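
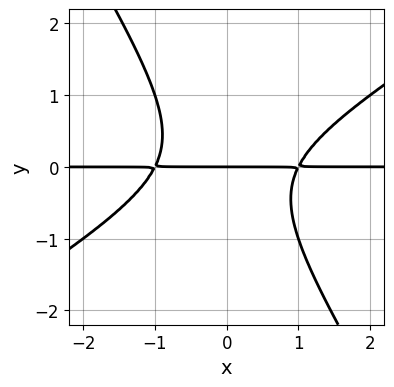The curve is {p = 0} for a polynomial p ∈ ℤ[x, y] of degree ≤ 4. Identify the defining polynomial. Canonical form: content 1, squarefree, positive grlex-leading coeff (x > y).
x^2*y - x*y^2 - y^3 - y

First, deg p = 3. A generic line meets the curve in up to 3 points.
Then, observable constraints: the visible x-axis segment lies entirely on the curve; one y-axis crossing is at y = 0.
Finally, putting this together gives p.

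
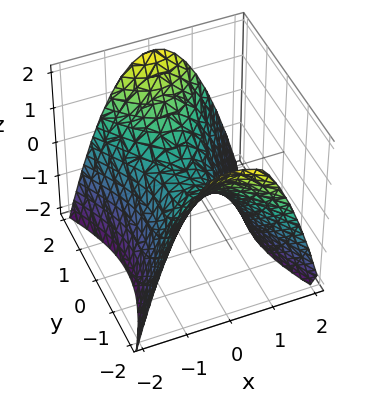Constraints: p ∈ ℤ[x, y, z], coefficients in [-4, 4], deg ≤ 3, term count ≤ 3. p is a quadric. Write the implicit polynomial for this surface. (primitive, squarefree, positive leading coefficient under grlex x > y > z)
Degree: a hyperbolic paraboloid; a quadric, so deg p = 2.
Symmetries: it's symmetric under x → −x, forcing even powers of x; it's symmetric under y → −y, forcing even powers of y.
Against the integer gridlines: it meets the y-axis at y = 0 (among the integer gridlines); one x-axis crossing is at x = 0; one z-axis crossing is at z = 0.
Assembling these constraints gives the stated polynomial.

2*x^2 - y^2 + 2*z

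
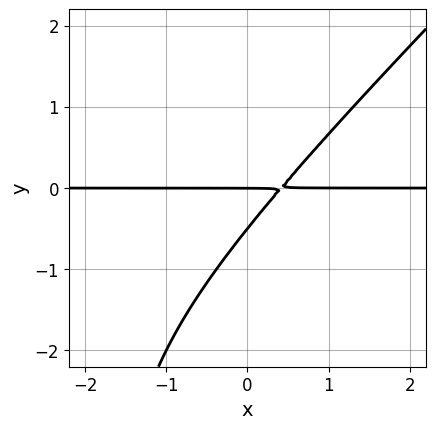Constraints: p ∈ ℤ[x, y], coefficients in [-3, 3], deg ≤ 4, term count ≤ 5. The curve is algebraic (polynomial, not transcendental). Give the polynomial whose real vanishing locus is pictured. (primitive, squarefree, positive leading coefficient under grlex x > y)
x^2*y - x*y^2 + 2*x*y - 2*y^2 - y

First, the degree is 3 — no degree-2 curve has this shape.
Then, observable constraints: one y-axis crossing is at y = 0; the visible x-axis segment lies entirely on the curve.
Finally, matching integer coefficients to the picture gives p.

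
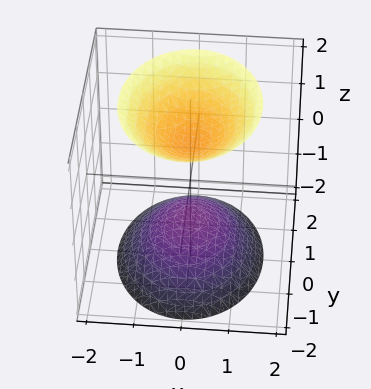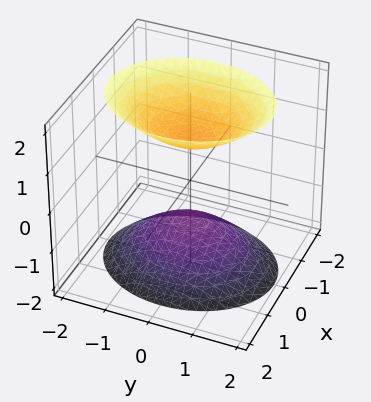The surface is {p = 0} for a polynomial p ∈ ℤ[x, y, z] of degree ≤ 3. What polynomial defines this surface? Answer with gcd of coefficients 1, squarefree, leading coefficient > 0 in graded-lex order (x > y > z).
3*x^2 + 2*y^2 - 2*z^2 + 2

First, the picture has 2 separate pieces. Treating them together as one polynomial.
Next, deg p = 2. Two sheets facing apart; a quadric.
Then, symmetries: it's symmetric under z → −z, forcing even powers of z; mirror symmetry y ↦ −y ⇒ only even powers of y; the x ↦ −x reflection is a symmetry, so x appears only in even powers.
Next, observable constraints: the z-axis gridline crossings are at z ∈ {-1, 1}; it misses every integer gridline on the y-axis; the surface avoids every integer x-axis point in the box.
Finally, together with the visible shape, these determine p as stated.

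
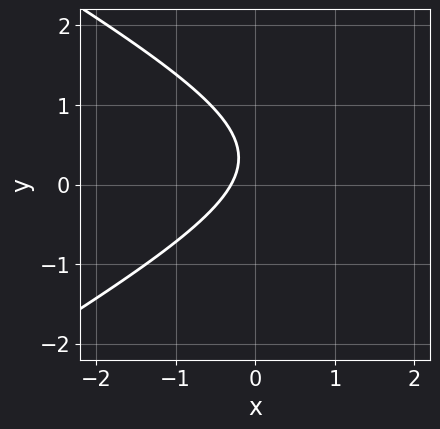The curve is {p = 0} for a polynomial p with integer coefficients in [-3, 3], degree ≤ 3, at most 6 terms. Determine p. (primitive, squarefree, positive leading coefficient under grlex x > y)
(a) Degree: the shape is more complex than any degree-1 curve, so deg p = 2.
(b) Observable constraints: it misses every integer gridline on the y-axis.
(c) Assembling these constraints gives the stated polynomial.

x^2 - 3*y^2 - 3*x + 2*y - 1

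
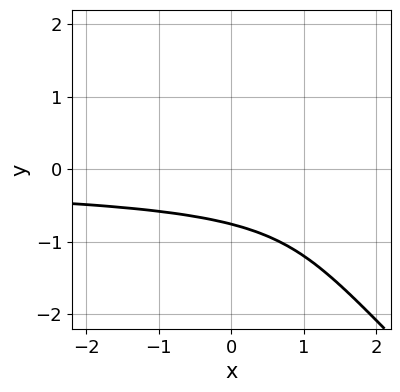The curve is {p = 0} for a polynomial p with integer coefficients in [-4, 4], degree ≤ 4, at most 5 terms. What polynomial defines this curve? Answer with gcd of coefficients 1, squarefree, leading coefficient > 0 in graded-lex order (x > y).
3*x*y^2 + 3*y^3 + y^2 + 3*y + 3

(a) The degree is 3 — the shape is more complex than any degree-2 curve.
(b) Against the integer gridlines: no x-intercept at any integer in the box.
(c) Fitting integer coefficients to these (and the overall shape) gives p.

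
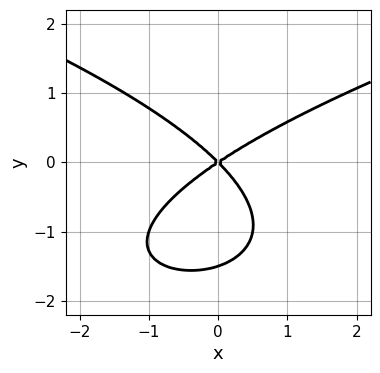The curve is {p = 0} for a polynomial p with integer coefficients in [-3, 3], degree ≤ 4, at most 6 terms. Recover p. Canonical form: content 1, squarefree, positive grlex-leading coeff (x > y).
2*y^3 - 2*x^2 + x*y + 3*y^2

Degree: the shape is more complex than any degree-2 curve, so deg p = 3.
Reading off the gridlines: one x-axis crossing is at x = 0; it meets the y-axis at y = 0 (among the integer gridlines).
Matching integer coefficients to the picture gives p.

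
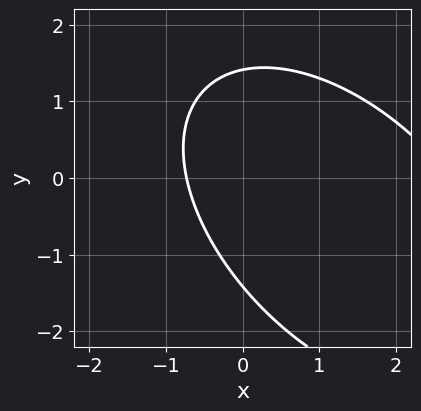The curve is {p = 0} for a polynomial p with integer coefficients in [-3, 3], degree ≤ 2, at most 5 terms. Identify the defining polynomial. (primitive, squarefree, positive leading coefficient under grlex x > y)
x^2 + x*y + y^2 - 2*x - 2

(a) deg p = 2.
(b) Solving for integer coefficients yields p as stated.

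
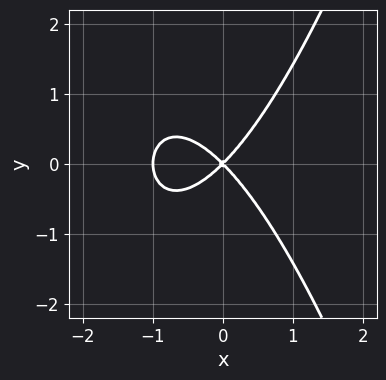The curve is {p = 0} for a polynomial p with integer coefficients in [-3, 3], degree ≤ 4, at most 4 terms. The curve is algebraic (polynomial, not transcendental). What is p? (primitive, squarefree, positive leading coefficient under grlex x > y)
x^3 + x^2 - y^2

First, degree: the shape is more complex than any degree-2 curve, so deg p = 3.
Then, symmetries: mirror symmetry y ↦ −y ⇒ only even powers of y.
Next, reading off the gridlines: among the integer gridlines, it crosses the x-axis at x ∈ {-1, 0}; one y-axis crossing is at y = 0.
Finally, these observations pin down the coefficients.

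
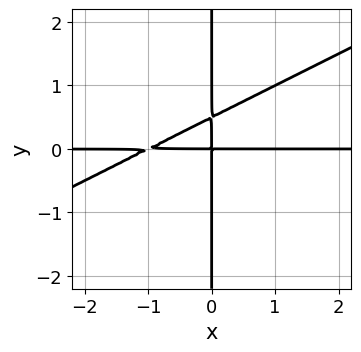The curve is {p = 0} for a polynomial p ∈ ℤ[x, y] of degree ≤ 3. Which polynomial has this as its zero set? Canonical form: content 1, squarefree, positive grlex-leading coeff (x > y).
deg p = 3.
From the visible intercepts: the visible x-axis segment lies entirely on the curve; the visible y-axis segment lies entirely on the curve.
Assembling these constraints gives the stated polynomial.

x^2*y - 2*x*y^2 + x*y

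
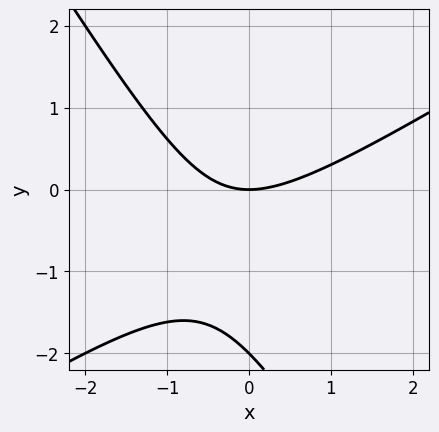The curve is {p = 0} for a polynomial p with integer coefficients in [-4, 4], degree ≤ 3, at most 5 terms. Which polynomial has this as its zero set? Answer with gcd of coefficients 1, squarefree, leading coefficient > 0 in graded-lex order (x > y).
x^2 - x*y - y^2 - 2*y

1. The degree is 2 — the shape is more complex than any degree-1 curve.
2. Reading off the gridlines: among the integer gridlines, it crosses the y-axis at y ∈ {-2, 0}; one x-axis crossing is at x = 0.
3. Assembling these constraints gives the stated polynomial.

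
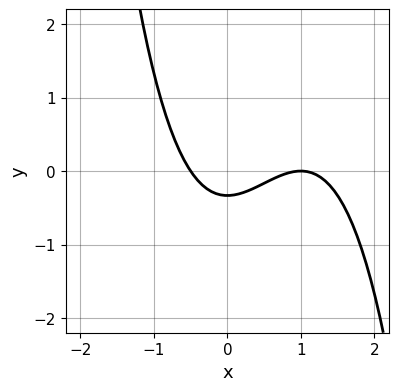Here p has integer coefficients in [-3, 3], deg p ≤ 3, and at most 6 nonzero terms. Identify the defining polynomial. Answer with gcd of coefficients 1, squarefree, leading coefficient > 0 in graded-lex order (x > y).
2*x^3 - 3*x^2 + 3*y + 1

First, degree: no degree-2 curve has this shape, so deg p = 3.
Then, checking where it meets the axes: it meets the x-axis at x = 1 (among the integer gridlines).
Finally, together with the visible shape, these determine p as stated.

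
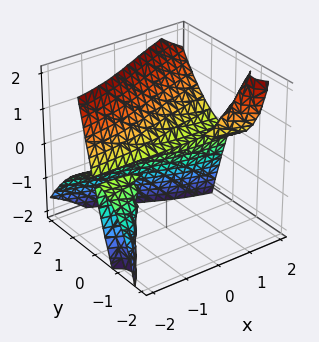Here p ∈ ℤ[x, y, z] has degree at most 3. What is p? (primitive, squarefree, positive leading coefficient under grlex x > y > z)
1. The picture has 3 separate pieces. Treating them together as one polynomial.
2. Degree: a generic line meets the surface in up to 3 points, so deg p = 3.
3. From the visible intercepts: it crosses the y-axis at the gridline y = 0; one z-axis crossing is at z = 0.
4. The integer polynomial consistent with all of this is the stated p. Check: (2, 0, 0) on the x-axis lies on the surface, and p(2, 0, 0) = 0. ✓

3*x*y*z - 3*y^3 + 2*z^2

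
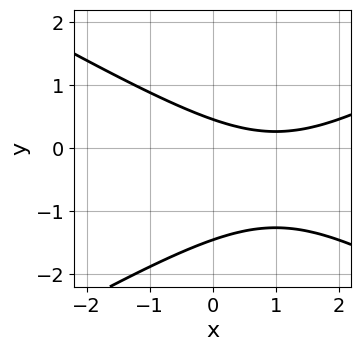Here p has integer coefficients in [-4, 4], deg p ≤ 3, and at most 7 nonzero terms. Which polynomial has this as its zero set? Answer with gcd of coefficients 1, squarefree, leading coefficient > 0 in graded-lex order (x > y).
x^2 - 3*y^2 - 2*x - 3*y + 2

First, deg p = 2.
Next, reading off the gridlines: it misses every integer gridline on the x-axis.
Finally, the integer polynomial consistent with all of this is the stated p.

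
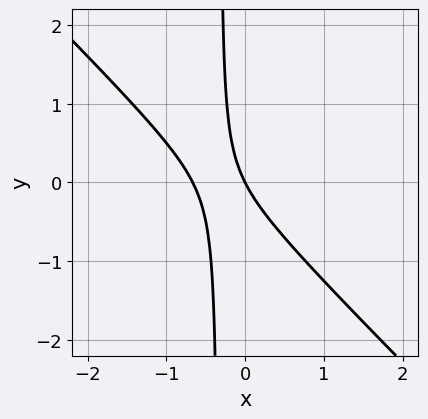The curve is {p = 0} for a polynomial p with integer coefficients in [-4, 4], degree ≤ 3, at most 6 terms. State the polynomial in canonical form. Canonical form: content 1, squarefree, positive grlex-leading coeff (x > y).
3*x^2 + 3*x*y + 2*x + y

deg p = 2. The shape is more complex than any degree-1 curve.
Reading off the gridlines: one y-axis crossing is at y = 0; it meets the x-axis at x = 0 (among the integer gridlines).
The integer polynomial consistent with all of this is the stated p.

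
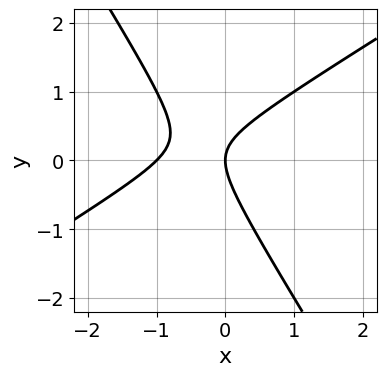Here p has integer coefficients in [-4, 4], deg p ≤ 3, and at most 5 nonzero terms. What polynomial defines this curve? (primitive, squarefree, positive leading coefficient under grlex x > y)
1. Degree: a generic line meets the curve in up to 2 points, so deg p = 2.
2. Against the integer gridlines: among the integer gridlines, it crosses the x-axis at x ∈ {-1, 0}; one y-axis crossing is at y = 0.
3. These observations pin down the coefficients.

x^2 - x*y - y^2 + x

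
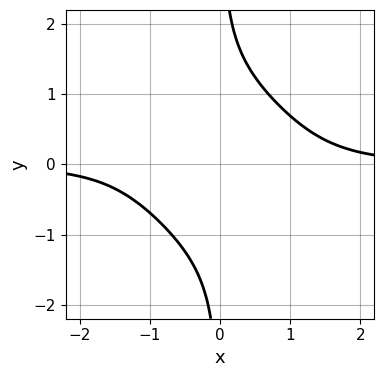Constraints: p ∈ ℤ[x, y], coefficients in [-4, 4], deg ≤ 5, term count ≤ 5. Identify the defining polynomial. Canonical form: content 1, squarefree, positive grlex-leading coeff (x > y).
2*x^3*y + 2*x^2*y^2 + 2*x*y^3 - 3

First, degree: the shape is more complex than any degree-3 curve, so deg p = 4.
Next, against the integer gridlines: it misses every integer gridline on the y-axis; no x-intercept at any integer in the box.
Finally, these observations pin down the coefficients.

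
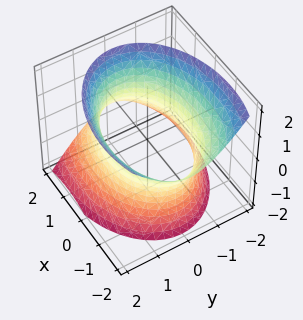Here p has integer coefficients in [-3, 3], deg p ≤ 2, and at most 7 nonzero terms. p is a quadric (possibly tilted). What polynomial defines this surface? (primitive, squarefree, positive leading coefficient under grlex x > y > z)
x^2 + x*z + 2*y^2 - z^2 - 3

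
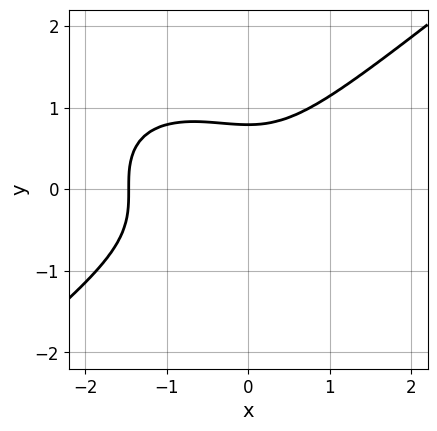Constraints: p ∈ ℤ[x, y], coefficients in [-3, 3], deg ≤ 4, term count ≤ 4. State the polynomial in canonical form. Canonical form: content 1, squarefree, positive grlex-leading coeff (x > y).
x^3 - 2*y^3 + x^2 + 1

Degree: the shape is more complex than any degree-2 curve, so deg p = 3.
Putting this together gives p.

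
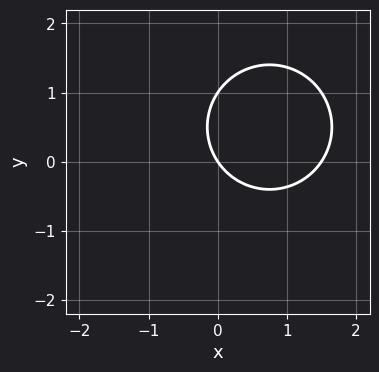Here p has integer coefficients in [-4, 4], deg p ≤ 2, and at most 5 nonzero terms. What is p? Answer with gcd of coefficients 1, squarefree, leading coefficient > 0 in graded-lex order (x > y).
2*x^2 + 2*y^2 - 3*x - 2*y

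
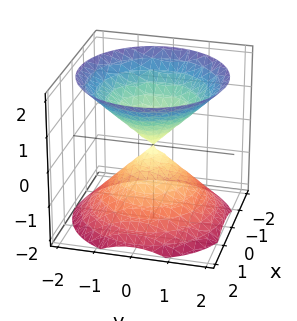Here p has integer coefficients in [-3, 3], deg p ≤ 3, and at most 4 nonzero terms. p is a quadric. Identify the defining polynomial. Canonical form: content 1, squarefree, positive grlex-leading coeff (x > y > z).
x^2 + y^2 - z^2

1. There are 2 components. They look like related sheets of one shape, so recover p as a whole.
2. deg p = 2. A double cone through the origin; a quadric.
3. Symmetries: mirror symmetry z ↦ −z ⇒ only even powers of z; every cross-section ⟂ z is a circle, so x, y appear only via x² + y².
4. Reading off the gridlines: it crosses the z-axis at the gridline z = 0; it crosses the x-axis at the gridline x = 0.
5. Together with the visible shape, these determine p as stated.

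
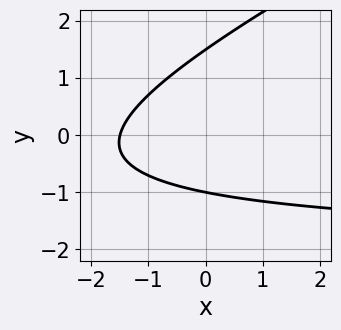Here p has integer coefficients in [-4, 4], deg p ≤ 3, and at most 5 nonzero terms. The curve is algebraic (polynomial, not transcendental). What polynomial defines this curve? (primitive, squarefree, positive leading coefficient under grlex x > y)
x*y - 2*y^2 + 2*x + y + 3

(a) The degree is 2 — the shape is more complex than any degree-1 curve.
(b) Reading off the gridlines: it crosses the y-axis at the gridline y = -1.
(c) Together with the visible shape, these determine p as stated.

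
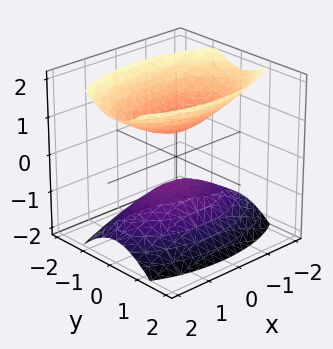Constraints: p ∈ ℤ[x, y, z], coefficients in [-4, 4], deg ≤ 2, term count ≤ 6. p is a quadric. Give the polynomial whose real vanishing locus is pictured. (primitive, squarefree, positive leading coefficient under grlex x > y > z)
The picture has 2 separate pieces. They look like related sheets of one shape, so recover p as a whole.
The degree is 2 — two separate bowl-shaped sheets opening away from each other; a quadric.
Symmetries: it's symmetric under y → −y, forcing even powers of y; it's symmetric under x → −x, forcing even powers of x; it's symmetric under z → −z, forcing even powers of z.
From the visible intercepts: no x-intercept at any integer in the box; it misses every integer gridline on the y-axis.
Fitting integer coefficients to these (and the overall shape) gives p.

x^2 + 3*y^2 - 2*z^2 + 1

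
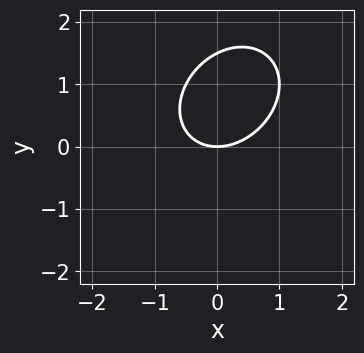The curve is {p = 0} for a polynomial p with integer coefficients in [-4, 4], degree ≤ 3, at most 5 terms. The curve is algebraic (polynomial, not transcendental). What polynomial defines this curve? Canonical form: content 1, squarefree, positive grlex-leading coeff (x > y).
1. The degree is 2 — a generic line meets the curve in up to 2 points.
2. From the axis intercepts and sections: one y-axis crossing is at y = 0; it meets the x-axis at x = 0 (among the integer gridlines).
3. Putting this together gives p.

2*x^2 - x*y + 2*y^2 - 3*y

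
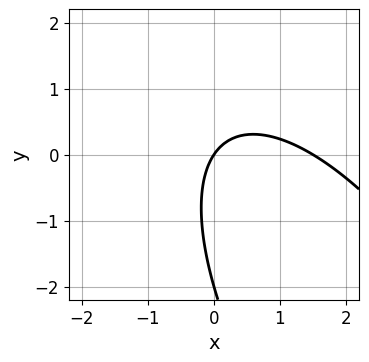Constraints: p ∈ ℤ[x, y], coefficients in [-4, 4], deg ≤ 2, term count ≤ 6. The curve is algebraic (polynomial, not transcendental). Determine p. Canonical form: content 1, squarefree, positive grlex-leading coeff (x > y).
2*x^2 + 2*x*y + y^2 - 3*x + 2*y

Degree: a generic line meets the curve in up to 2 points, so deg p = 2.
Observable constraints: among the integer gridlines, it crosses the y-axis at y ∈ {-2, 0}; it crosses the x-axis at the gridline x = 0.
Together with the visible shape, these determine p as stated.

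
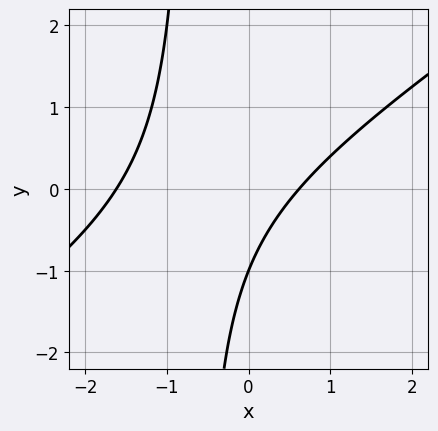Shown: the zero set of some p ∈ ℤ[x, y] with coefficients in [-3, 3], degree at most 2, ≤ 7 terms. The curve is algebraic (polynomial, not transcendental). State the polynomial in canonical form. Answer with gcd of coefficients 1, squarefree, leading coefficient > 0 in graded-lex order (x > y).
1. Degree: the shape is more complex than any degree-1 curve, so deg p = 2.
2. Against the integer gridlines: it meets the y-axis at y = -1 (among the integer gridlines).
3. Together with the visible shape, these determine p as stated.

2*x^2 - 3*x*y + 2*x - 2*y - 2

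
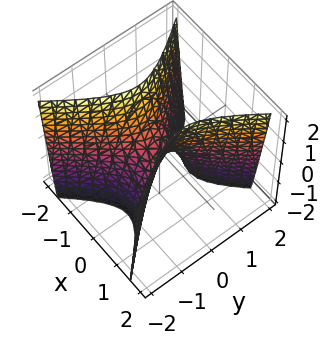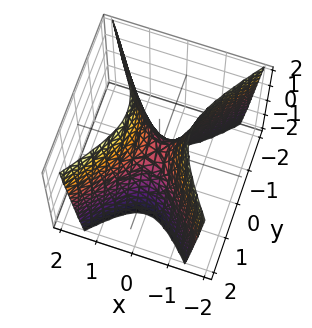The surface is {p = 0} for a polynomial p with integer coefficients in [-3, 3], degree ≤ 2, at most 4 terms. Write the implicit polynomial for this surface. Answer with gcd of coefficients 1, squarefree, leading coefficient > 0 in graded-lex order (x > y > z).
3*x^2 - 2*y^2 - z

First, degree: a hyperbolic paraboloid; a quadric, so deg p = 2.
Next, symmetries: the x ↦ −x reflection is a symmetry, so x appears only in even powers; it's symmetric under y → −y, forcing even powers of y.
Next, reading off the gridlines: it crosses the y-axis at the gridline y = 0; it meets the z-axis at z = 0 (among the integer gridlines); one x-axis crossing is at x = 0.
Finally, solving for integer coefficients yields p as stated.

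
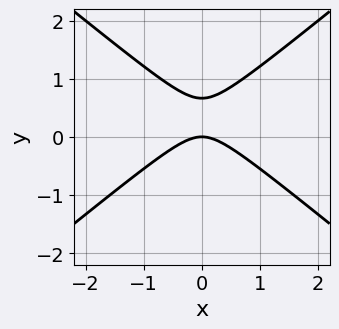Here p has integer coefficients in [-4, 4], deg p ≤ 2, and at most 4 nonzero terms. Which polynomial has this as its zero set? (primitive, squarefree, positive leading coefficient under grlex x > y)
deg p = 2.
Symmetries: it's symmetric under x → −x, forcing even powers of x.
From the axis intercepts and sections: it crosses the y-axis at the gridline y = 0; it crosses the x-axis at the gridline x = 0.
Putting this together gives p.

2*x^2 - 3*y^2 + 2*y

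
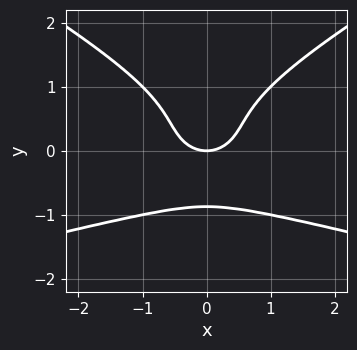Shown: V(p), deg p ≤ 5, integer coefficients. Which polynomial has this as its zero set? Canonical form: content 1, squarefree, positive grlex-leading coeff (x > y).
x^2*y^2 - 3*y^4 + 2*x^2*y + 2*x^2 - 2*y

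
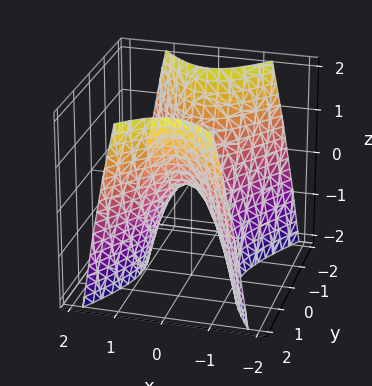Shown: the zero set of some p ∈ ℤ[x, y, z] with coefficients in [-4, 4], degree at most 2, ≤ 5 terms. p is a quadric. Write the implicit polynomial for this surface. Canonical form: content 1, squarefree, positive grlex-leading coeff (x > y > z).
First, the degree is 2 — a hyperbolic paraboloid; a quadric.
Then, symmetries: the y ↦ −y reflection is a symmetry, so y appears only in even powers; mirror symmetry x ↦ −x ⇒ only even powers of x.
Then, from the axis intercepts and sections: it crosses the y-axis at the gridline y = 0; it meets the x-axis at x = 0 (among the integer gridlines); it meets the z-axis at z = 0 (among the integer gridlines).
Finally, matching integer coefficients to the picture gives p.

2*x^2 - y^2 + z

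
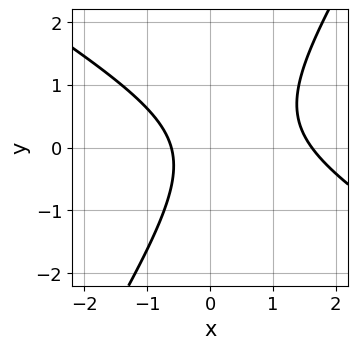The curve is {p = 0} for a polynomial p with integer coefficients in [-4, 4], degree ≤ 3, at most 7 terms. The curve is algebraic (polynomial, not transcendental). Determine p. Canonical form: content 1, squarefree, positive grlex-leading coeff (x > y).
1. Degree: a generic line meets the curve in up to 2 points, so deg p = 2.
2. From the visible intercepts: no y-intercept at any integer in the box.
3. Together with the visible shape, these determine p as stated.

x^2 + x*y - y^2 - x - 1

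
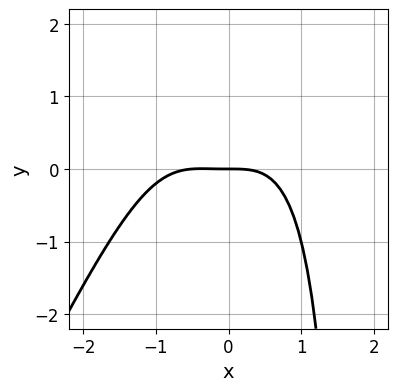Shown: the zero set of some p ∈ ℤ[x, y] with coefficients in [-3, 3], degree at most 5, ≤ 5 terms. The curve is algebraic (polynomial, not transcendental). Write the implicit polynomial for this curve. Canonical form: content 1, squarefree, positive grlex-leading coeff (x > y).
2*x^4 - x^3*y + x^3 + x^2*y + 3*y

The degree is 4 — a generic line meets the curve in up to 4 points.
Reading off the gridlines: it meets the x-axis at x = 0 (among the integer gridlines); one y-axis crossing is at y = 0.
Solving for integer coefficients yields p as stated.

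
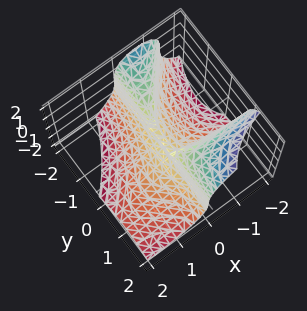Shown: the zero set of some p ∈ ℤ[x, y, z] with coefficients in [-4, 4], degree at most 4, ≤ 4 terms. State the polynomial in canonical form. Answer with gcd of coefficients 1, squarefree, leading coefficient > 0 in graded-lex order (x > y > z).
2*x^2*y - 2*x*y^2 - z^3 - 2*x^2

1. The degree is 3 — no degree-2 surface has this shape.
2. Checking where it meets the axes: it crosses the z-axis at the gridline z = 0; every point of the y-axis in the box is on the surface.
3. Together with the visible shape, these determine p as stated.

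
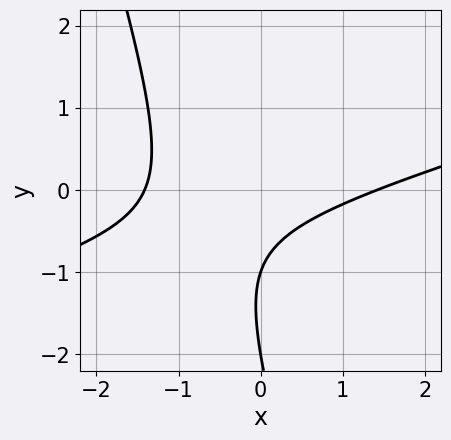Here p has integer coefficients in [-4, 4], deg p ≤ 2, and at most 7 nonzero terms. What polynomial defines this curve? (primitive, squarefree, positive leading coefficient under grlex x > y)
x^2 - 3*x*y - y^2 - 3*y - 2

The degree is 2 — a generic line meets the curve in up to 2 points.
From the visible intercepts: the y-axis gridline crossings are at y ∈ {-2, -1}.
Solving for integer coefficients yields p as stated.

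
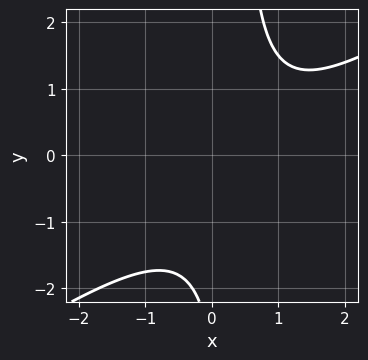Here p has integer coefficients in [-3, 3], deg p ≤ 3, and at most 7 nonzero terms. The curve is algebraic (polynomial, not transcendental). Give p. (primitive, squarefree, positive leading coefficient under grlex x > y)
2*x^2 - 3*x*y - 2*x + y + 3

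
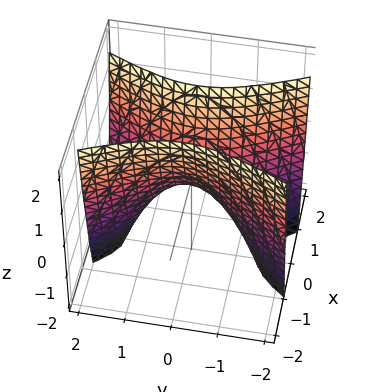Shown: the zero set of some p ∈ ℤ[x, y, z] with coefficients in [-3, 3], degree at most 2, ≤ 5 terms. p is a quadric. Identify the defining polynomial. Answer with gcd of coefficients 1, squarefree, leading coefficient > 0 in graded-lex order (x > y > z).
3*x^2 - y^2 - z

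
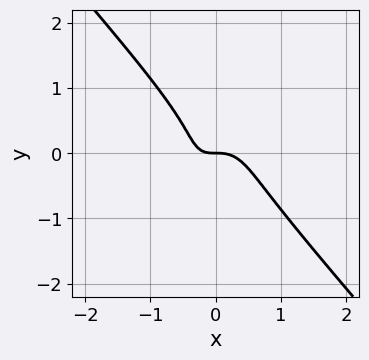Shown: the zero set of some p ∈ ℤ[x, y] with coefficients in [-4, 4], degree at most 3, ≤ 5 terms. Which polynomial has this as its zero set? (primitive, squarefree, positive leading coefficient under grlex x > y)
3*x^3 + 2*y^3 + x*y + y

(a) The degree is 3 — no degree-2 curve has this shape.
(b) From the visible intercepts: one x-axis crossing is at x = 0; it meets the y-axis at y = 0 (among the integer gridlines).
(c) Matching integer coefficients to the picture gives p.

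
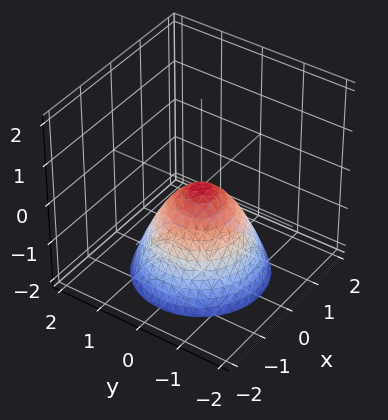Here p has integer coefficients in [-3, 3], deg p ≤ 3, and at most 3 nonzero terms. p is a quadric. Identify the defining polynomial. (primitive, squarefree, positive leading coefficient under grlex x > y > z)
x^2 + y^2 + z

(a) The degree is 2 — a paraboloid; a quadric.
(b) Symmetry: every cross-section ⟂ z is a circle, so x, y appear only via x² + y².
(c) From the visible intercepts: one z-axis crossing is at z = 0; one x-axis crossing is at x = 0.
(d) The integer polynomial consistent with all of this is the stated p.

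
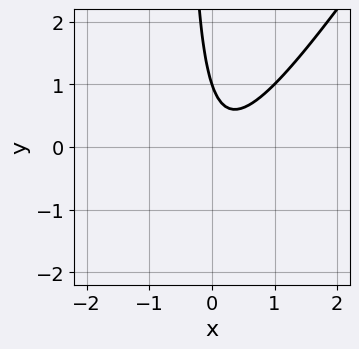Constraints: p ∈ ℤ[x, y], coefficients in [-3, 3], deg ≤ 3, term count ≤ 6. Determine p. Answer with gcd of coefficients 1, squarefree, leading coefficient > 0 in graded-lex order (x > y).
3*x^2 - 2*x*y - x - y + 1

deg p = 2. The shape is more complex than any degree-1 curve.
Against the integer gridlines: it crosses the y-axis at the gridline y = 1; the curve avoids every integer x-axis point in the box.
These observations pin down the coefficients.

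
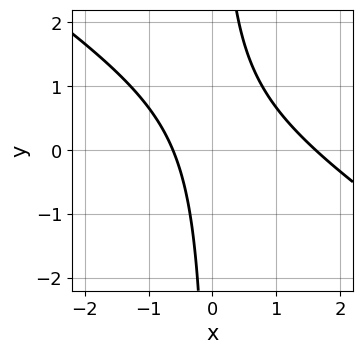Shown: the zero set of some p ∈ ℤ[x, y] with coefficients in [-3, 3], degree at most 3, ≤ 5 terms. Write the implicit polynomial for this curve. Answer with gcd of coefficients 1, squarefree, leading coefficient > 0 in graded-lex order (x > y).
2*x^2 + 3*x*y - 2*x - 2

1. Degree: no degree-1 curve has this shape, so deg p = 2.
2. Checking where it meets the axes: no y-intercept at any integer in the box.
3. The integer polynomial consistent with all of this is the stated p.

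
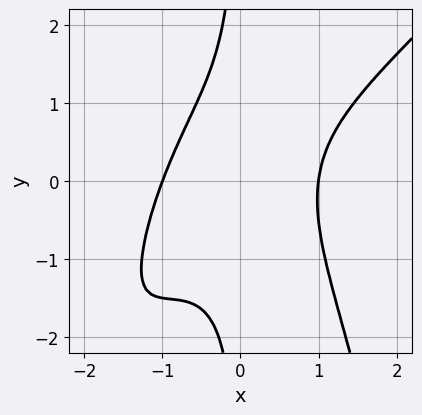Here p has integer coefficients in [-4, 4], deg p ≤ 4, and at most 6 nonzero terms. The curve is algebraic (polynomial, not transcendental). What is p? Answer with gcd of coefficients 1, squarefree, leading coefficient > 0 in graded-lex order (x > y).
The degree is 4 — the shape is more complex than any degree-3 curve.
Observable constraints: the curve avoids every integer y-axis point in the box; the x-axis gridline crossings are at x ∈ {-1, 1}.
These observations pin down the coefficients.

2*x^4 - 2*x^3*y + x^2*y - 2*x*y^2 - 2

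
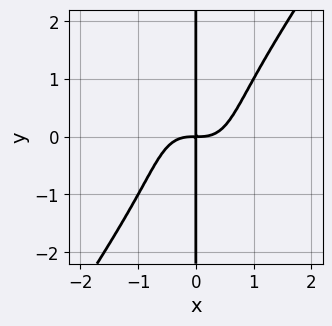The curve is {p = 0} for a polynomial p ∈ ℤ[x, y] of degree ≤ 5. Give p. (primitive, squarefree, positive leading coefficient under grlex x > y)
1. The degree is 4 — no degree-3 curve has this shape.
2. Checking where it meets the axes: the visible y-axis segment lies entirely on the curve.
3. Fitting integer coefficients to these (and the overall shape) gives p.

3*x^4 - x*y^3 - 2*x*y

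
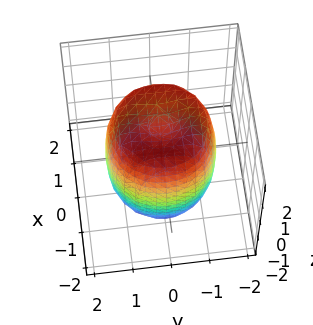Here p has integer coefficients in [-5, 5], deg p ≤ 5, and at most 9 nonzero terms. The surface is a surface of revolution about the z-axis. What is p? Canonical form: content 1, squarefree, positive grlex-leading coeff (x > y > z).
2*x^4 + 4*x^2*y^2 + 2*y^4 - 3*x^2 - 3*y^2 + z^2 - 2

1. Degree: the shape is more complex than any degree-3 surface, so deg p = 4.
2. Symmetries: rotational symmetry about the z-axis ⇒ p depends on x, y only through x² + y².
3. Against the integer gridlines: a circular section at z = 1 has radius between 1 and 2.
4. Together with the visible shape, these determine p as stated.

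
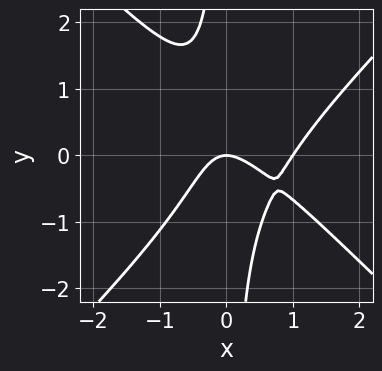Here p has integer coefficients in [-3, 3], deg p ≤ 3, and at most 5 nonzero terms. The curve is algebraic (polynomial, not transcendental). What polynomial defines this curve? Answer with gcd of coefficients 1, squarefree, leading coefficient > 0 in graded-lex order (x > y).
3*x^3 - 3*x*y^2 - 3*x^2 - 2*y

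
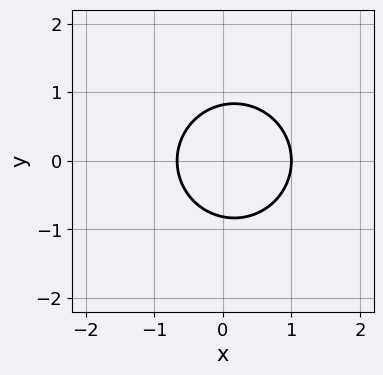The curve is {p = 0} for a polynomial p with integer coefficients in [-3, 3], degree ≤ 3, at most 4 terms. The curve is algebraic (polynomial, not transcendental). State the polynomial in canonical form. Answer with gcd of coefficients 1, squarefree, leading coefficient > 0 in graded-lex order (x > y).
3*x^2 + 3*y^2 - x - 2

First, the degree is 2 — the shape is more complex than any degree-1 curve.
Next, symmetries: mirror symmetry y ↦ −y ⇒ only even powers of y.
Then, from the visible intercepts: it crosses the x-axis at the gridline x = 1.
Finally, these observations pin down the coefficients.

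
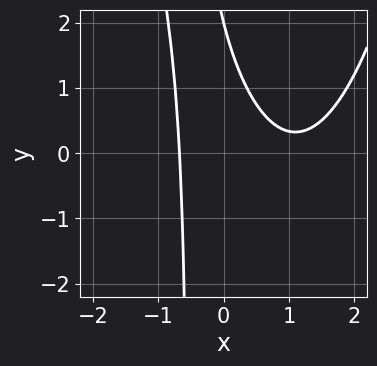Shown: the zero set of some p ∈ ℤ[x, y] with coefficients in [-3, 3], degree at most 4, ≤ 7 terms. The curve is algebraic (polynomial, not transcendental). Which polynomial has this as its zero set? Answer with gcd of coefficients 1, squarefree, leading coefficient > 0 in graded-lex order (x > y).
2*x^3 - 3*x^2 - 2*x*y - y + 2

Degree: no degree-2 curve has this shape, so deg p = 3.
Reading off the gridlines: it meets the y-axis at y = 2 (among the integer gridlines).
These observations pin down the coefficients.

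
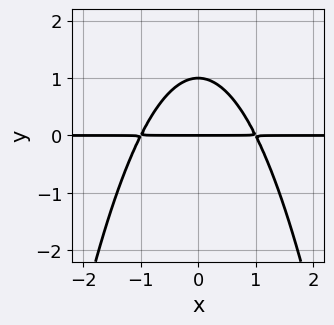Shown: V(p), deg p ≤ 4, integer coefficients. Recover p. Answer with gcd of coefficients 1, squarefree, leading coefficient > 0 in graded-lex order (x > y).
(a) Degree: a generic line meets the curve in up to 3 points, so deg p = 3.
(b) Symmetries: the x ↦ −x reflection is a symmetry, so x appears only in even powers.
(c) Observable constraints: the visible x-axis segment lies entirely on the curve; among the integer gridlines, it crosses the y-axis at y ∈ {0, 1}.
(d) Putting this together gives p.

x^2*y + y^2 - y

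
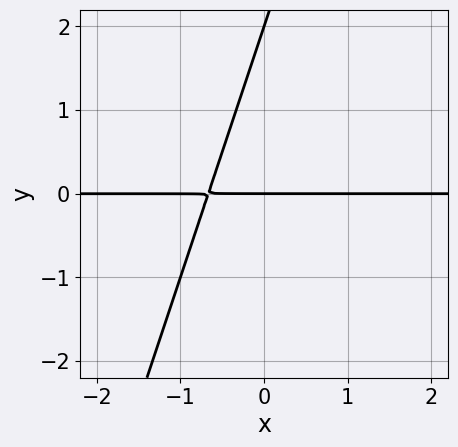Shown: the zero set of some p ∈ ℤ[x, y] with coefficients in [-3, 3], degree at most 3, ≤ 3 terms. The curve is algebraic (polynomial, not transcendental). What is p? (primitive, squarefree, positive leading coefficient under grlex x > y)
3*x*y - y^2 + 2*y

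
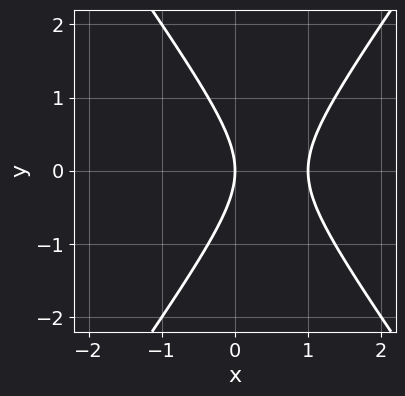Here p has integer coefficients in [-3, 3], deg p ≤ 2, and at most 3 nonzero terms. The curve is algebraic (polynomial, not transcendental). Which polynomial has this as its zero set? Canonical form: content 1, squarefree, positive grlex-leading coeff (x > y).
2*x^2 - y^2 - 2*x

(a) deg p = 2. No degree-1 curve has this shape.
(b) Symmetries: it's symmetric under y → −y, forcing even powers of y.
(c) Observable constraints: the x-axis gridline crossings are at x ∈ {0, 1}; it meets the y-axis at y = 0 (among the integer gridlines).
(d) These observations pin down the coefficients.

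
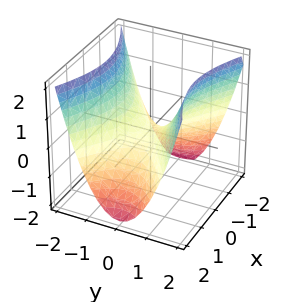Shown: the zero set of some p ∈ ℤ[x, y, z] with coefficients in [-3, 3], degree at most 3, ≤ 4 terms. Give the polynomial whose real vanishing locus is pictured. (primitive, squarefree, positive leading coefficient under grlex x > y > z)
Degree: a saddle surface; a quadric, so deg p = 2.
Symmetries: mirror symmetry y ↦ −y ⇒ only even powers of y; mirror symmetry x ↦ −x ⇒ only even powers of x.
From the visible intercepts: it meets the x-axis at x = 0 (among the integer gridlines); one z-axis crossing is at z = 0.
Matching integer coefficients to the picture gives p.

x^2 - 2*y^2 + 2*z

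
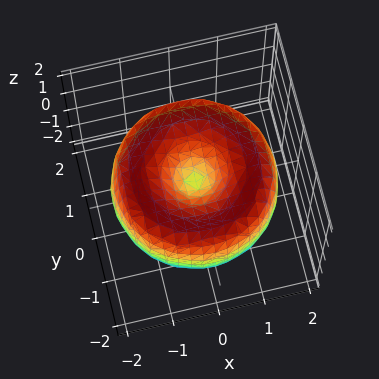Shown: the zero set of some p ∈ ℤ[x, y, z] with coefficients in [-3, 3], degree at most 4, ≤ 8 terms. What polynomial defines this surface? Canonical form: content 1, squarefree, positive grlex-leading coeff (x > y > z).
x^4 + 2*x^2*y^2 + y^4 - 3*x^2 - 3*y^2 + 2*z^2

1. Degree: the shape is more complex than any degree-3 surface, so deg p = 4.
2. Symmetries: rotational symmetry about the z-axis ⇒ p depends on x, y only through x² + y².
3. Observable constraints: a circular section at z = 0 has radius between 1 and 2; it meets the z-axis at z = 0 (among the integer gridlines).
4. Matching integer coefficients to the picture gives p.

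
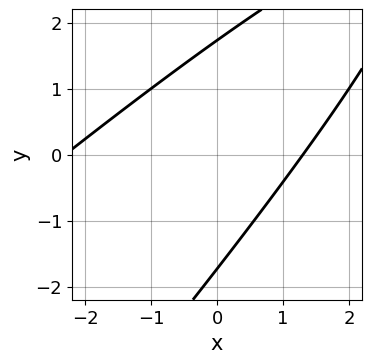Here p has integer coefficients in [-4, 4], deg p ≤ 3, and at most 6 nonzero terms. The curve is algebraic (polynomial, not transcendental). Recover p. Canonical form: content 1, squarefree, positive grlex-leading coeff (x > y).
1. The degree is 2 — the shape is more complex than any degree-1 curve.
2. Solving for integer coefficients yields p as stated.

x^2 - 2*x*y + y^2 + x - 3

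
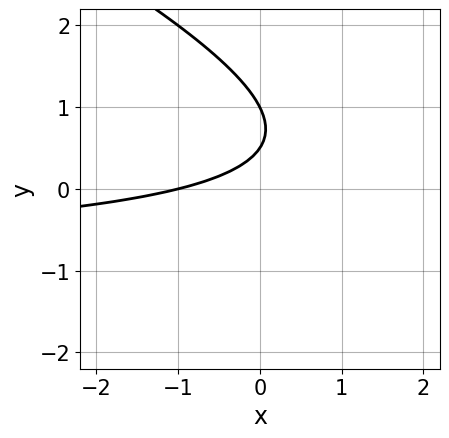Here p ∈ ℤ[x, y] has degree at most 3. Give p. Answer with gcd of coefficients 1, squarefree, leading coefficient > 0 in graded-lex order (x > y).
x*y + 2*y^2 + x - 3*y + 1

1. Degree: a generic line meets the curve in up to 2 points, so deg p = 2.
2. Checking where it meets the axes: it meets the x-axis at x = -1 (among the integer gridlines); it meets the y-axis at y = 1 (among the integer gridlines).
3. Fitting integer coefficients to these (and the overall shape) gives p.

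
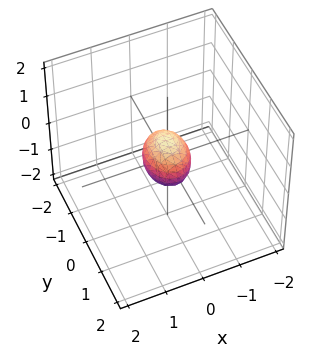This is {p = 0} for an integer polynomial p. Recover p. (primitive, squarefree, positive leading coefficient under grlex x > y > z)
(a) The degree is 2 — bounded and convex; a quadric.
(b) Symmetries: mirror symmetry y ↦ −y ⇒ only even powers of y; the x ↦ −x reflection is a symmetry, so x appears only in even powers; it's symmetric under z → −z, forcing even powers of z.
(c) Assembling these constraints gives the stated polynomial.

3*x^2 + 2*y^2 + 2*z^2 - 1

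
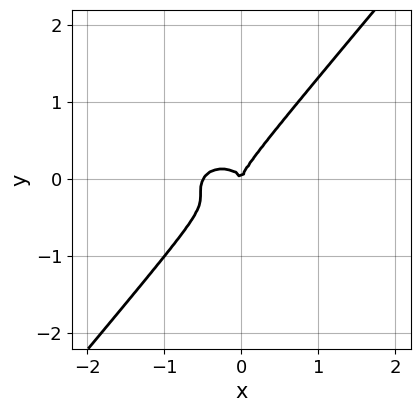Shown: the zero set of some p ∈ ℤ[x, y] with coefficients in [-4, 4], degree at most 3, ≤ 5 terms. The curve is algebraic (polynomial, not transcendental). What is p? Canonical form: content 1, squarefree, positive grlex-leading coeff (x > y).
(a) Degree: the shape is more complex than any degree-2 curve, so deg p = 3.
(b) Checking where it meets the axes: one x-axis crossing is at x = 0; one y-axis crossing is at y = 0.
(c) Together with the visible shape, these determine p as stated.

2*x^3 - x^2*y + 3*x*y^2 - 3*y^3 + x^2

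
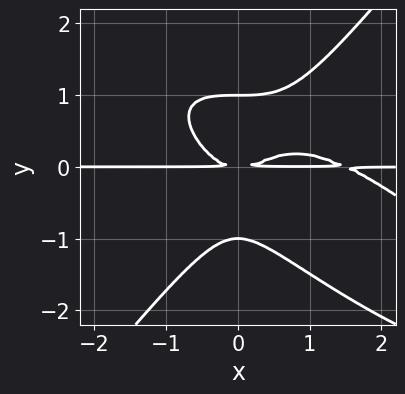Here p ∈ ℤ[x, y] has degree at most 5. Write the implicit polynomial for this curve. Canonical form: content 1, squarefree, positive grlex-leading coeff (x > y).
2*x^3*y + 3*x^2*y^2 - 3*y^4 - 3*x^2*y + 3*y^2

(a) The degree is 4 — the shape is more complex than any degree-3 curve.
(b) From the visible intercepts: the y-axis gridline crossings are at y ∈ {-1, 1}; the visible x-axis segment lies entirely on the curve.
(c) Matching integer coefficients to the picture gives p.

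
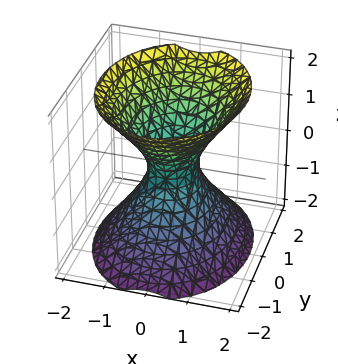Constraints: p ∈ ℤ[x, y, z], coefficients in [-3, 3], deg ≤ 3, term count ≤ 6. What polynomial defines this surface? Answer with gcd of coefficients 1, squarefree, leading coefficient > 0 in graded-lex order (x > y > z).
3*x^2 + 2*y^2 - 2*z^2 - 1

1. deg p = 2.
2. Symmetries: mirror symmetry x ↦ −x ⇒ only even powers of x; the z ↦ −z reflection is a symmetry, so z appears only in even powers; it's symmetric under y → −y, forcing even powers of y.
3. Reading off the gridlines: the surface avoids every integer z-axis point in the box.
4. Matching integer coefficients to the picture gives p.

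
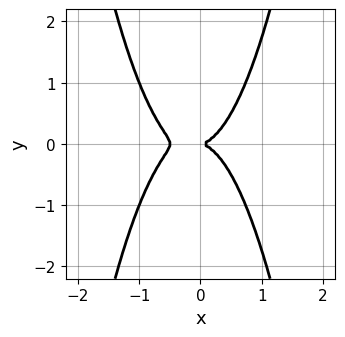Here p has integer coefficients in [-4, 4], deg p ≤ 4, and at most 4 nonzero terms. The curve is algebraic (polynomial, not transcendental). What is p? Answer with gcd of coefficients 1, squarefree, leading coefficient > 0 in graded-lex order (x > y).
The degree is 4 — no degree-3 curve has this shape.
Symmetries: the y ↦ −y reflection is a symmetry, so y appears only in even powers.
Against the integer gridlines: it crosses the y-axis at the gridline y = 0; it meets the x-axis at x = 0 (among the integer gridlines).
Solving for integer coefficients yields p as stated.

2*x^4 + x^3 - y^2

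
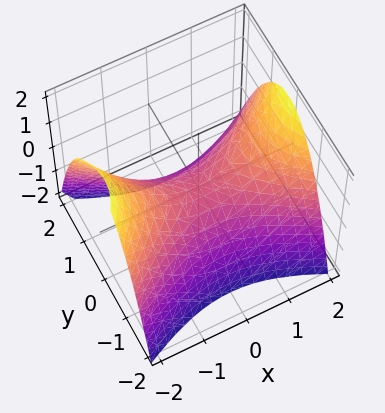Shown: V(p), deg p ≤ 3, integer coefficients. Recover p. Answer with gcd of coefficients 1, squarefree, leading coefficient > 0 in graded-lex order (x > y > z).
x^2 - 2*y^2 - 2*z

First, the degree is 2 — a saddle surface; a quadric.
Then, symmetries: it's symmetric under y → −y, forcing even powers of y; it's symmetric under x → −x, forcing even powers of x.
Then, from the axis intercepts and sections: one x-axis crossing is at x = 0; it crosses the z-axis at the gridline z = 0; it meets the y-axis at y = 0 (among the integer gridlines).
Finally, putting this together gives p.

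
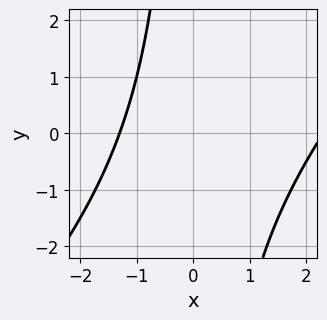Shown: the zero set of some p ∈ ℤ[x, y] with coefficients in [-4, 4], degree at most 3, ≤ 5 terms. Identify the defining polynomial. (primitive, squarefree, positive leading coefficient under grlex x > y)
Degree: the shape is more complex than any degree-1 curve, so deg p = 2.
Observable constraints: it misses every integer gridline on the y-axis.
Together with the visible shape, these determine p as stated.

x^2 - x*y - x - 3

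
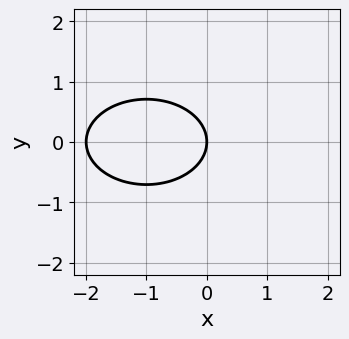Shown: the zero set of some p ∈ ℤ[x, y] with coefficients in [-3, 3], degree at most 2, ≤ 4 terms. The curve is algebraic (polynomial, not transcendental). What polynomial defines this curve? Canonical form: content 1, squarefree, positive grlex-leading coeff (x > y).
1. The degree is 2 — a generic line meets the curve in up to 2 points.
2. Symmetries: the y ↦ −y reflection is a symmetry, so y appears only in even powers.
3. Against the integer gridlines: one y-axis crossing is at y = 0; the x-axis gridline crossings are at x ∈ {-2, 0}.
4. Putting this together gives p.

x^2 + 2*y^2 + 2*x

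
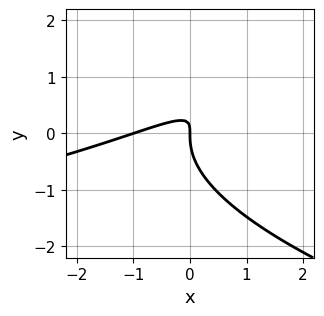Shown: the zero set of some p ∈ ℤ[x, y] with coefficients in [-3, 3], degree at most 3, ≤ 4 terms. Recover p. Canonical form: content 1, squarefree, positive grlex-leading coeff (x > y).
1. Degree: the shape is more complex than any degree-2 curve, so deg p = 3.
2. Reading off the gridlines: it crosses the y-axis at the gridline y = 0; among the integer gridlines, it crosses the x-axis at x ∈ {-1, 0}.
3. Solving for integer coefficients yields p as stated.

2*y^3 + x^2 - 3*x*y + x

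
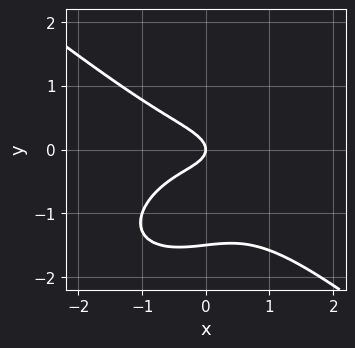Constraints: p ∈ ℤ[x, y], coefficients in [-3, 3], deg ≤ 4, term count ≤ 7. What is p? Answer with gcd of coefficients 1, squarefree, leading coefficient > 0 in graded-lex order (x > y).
x^3 + 2*y^3 + x*y + 3*y^2 + x

1. The degree is 3 — no degree-2 curve has this shape.
2. Reading off the gridlines: it meets the x-axis at x = 0 (among the integer gridlines); it crosses the y-axis at the gridline y = 0.
3. Putting this together gives p.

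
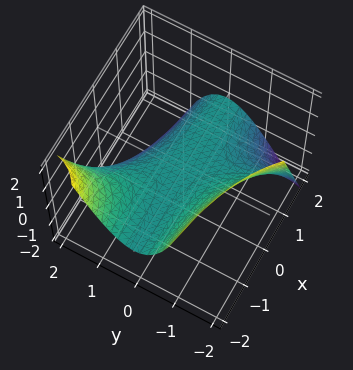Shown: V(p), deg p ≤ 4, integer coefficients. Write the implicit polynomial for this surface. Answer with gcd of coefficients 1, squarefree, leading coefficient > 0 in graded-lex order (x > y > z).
1. The degree is 3 — no degree-2 surface has this shape.
2. From the visible intercepts: one y-axis crossing is at y = 0; one z-axis crossing is at z = 0; every point of the x-axis in the box is on the surface.
3. The integer polynomial consistent with all of this is the stated p.

2*x*y^2 + y^3 + 3*z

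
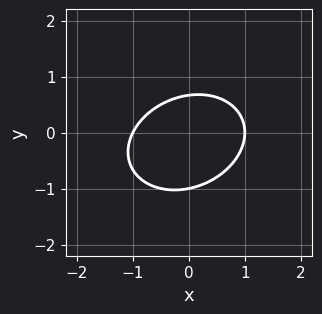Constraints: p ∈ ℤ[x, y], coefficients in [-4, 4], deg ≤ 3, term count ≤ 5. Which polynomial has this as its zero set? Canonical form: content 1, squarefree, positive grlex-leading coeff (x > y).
2*x^2 - x*y + 3*y^2 + y - 2

1. The degree is 2 — no degree-1 curve has this shape.
2. Checking where it meets the axes: among the integer gridlines, it crosses the x-axis at x ∈ {-1, 1}; one y-axis crossing is at y = -1.
3. Solving for integer coefficients yields p as stated.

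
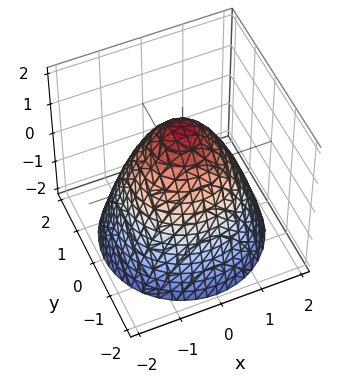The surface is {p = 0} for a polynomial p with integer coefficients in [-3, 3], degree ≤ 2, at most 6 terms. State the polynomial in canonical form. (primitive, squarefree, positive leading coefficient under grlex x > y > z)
2*x^2 + 2*y^2 + 2*z - 3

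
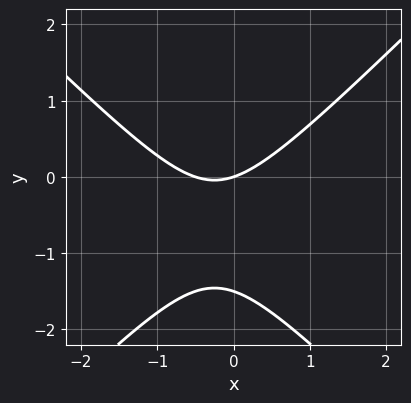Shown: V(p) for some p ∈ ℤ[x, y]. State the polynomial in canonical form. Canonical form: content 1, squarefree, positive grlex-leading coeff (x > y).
1. The degree is 2 — a generic line meets the curve in up to 2 points.
2. Against the integer gridlines: it crosses the x-axis at the gridline x = 0; it meets the y-axis at y = 0 (among the integer gridlines).
3. Solving for integer coefficients yields p as stated.

2*x^2 - 2*y^2 + x - 3*y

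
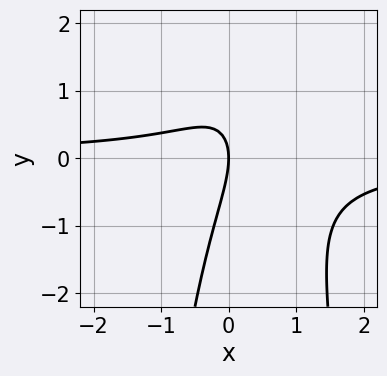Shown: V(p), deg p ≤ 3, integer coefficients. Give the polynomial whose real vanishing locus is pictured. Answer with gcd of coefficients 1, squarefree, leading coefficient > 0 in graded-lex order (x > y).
(a) The degree is 3 — a generic line meets the curve in up to 3 points.
(b) Against the integer gridlines: one y-axis crossing is at y = 0; it crosses the x-axis at the gridline x = 0.
(c) Together with the visible shape, these determine p as stated.

3*x^2*y - 2*x*y + y^2 + 2*x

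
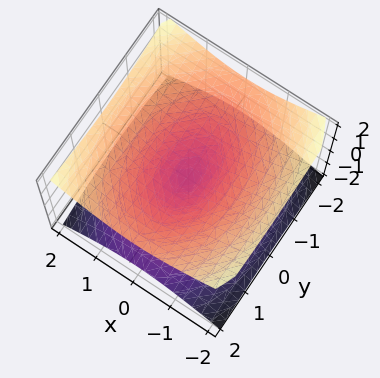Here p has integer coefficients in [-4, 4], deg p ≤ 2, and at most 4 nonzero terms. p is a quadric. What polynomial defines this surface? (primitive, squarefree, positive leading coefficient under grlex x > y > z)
The degree is 2 — a double cone through the origin; a quadric.
Symmetries: it's symmetric under x → −x, forcing even powers of x; it's symmetric under y → −y, forcing even powers of y; mirror symmetry z ↦ −z ⇒ only even powers of z.
Against the integer gridlines: one y-axis crossing is at y = 0; it meets the z-axis at z = 0 (among the integer gridlines); one x-axis crossing is at x = 0.
Assembling these constraints gives the stated polynomial.

2*x^2 + y^2 - 3*z^2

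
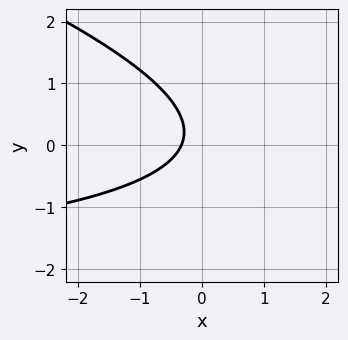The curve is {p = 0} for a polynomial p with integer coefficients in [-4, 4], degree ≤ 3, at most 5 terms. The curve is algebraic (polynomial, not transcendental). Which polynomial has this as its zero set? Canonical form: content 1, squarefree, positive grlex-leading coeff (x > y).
x*y + 3*y^2 + 3*x - y + 1

(a) deg p = 2. The shape is more complex than any degree-1 curve.
(b) From the visible intercepts: it misses every integer gridline on the y-axis.
(c) Matching integer coefficients to the picture gives p.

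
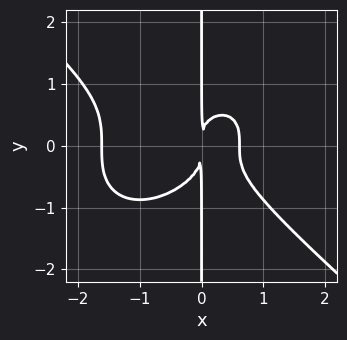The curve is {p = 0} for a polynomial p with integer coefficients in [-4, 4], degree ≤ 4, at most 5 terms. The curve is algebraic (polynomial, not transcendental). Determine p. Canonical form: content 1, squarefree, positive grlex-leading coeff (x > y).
2*x^4 + 3*x*y^3 + 2*x^3 - 2*x^2

First, deg p = 4. No degree-3 curve has this shape.
Next, observable constraints: the visible y-axis segment lies entirely on the curve.
Finally, these observations pin down the coefficients.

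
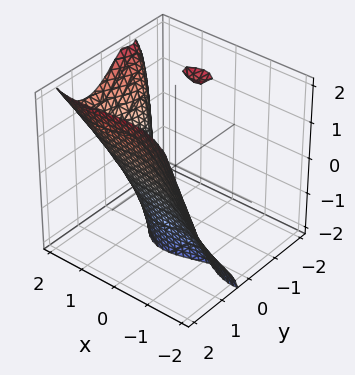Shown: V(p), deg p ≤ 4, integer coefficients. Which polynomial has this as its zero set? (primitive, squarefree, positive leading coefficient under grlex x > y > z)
1. Degree: no degree-2 surface has this shape, so deg p = 3.
2. From the visible intercepts: no z-intercept at any integer in the box; it meets the y-axis at y = 1 (among the integer gridlines).
3. Putting this together gives p.

x^3 - x^2*z + 2*y^3 - 2*y*z - 2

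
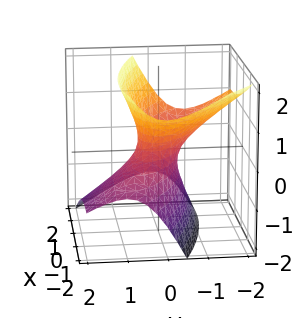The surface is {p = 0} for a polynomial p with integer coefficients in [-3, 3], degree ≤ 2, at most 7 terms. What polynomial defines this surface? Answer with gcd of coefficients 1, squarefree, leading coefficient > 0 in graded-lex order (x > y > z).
x^2 + 2*x*y + 3*y^2 + 3*y*z - 2*z^2 - 1

Degree: a generic line meets the surface in up to 2 points, so deg p = 2.
From the axis intercepts and sections: the x-axis gridline crossings are at x ∈ {-1, 1}; the surface avoids every integer z-axis point in the box.
Putting this together gives p.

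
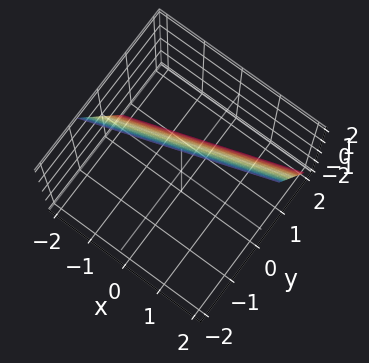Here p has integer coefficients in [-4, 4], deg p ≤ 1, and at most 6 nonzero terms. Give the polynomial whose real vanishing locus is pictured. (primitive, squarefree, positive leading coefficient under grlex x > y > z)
x - 3*y - z + 2

1. deg p = 1. Every cross-section is a straight line — this is a plane.
2. Checking where it meets the axes: it meets the z-axis at z = 2 (among the integer gridlines); it meets the x-axis at x = -2 (among the integer gridlines).
3. Matching integer coefficients to the picture gives p.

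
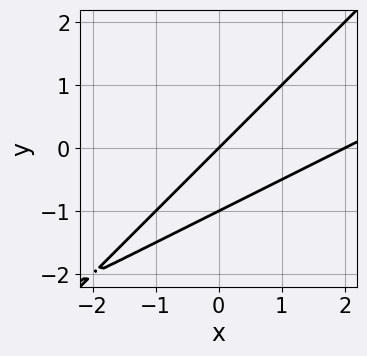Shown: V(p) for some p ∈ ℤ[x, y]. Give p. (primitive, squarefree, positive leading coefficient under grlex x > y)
x^2 - 3*x*y + 2*y^2 - 2*x + 2*y

The degree is 2 — a generic line meets the curve in up to 2 points.
Reading off the gridlines: the x-axis gridline crossings are at x ∈ {0, 2}; among the integer gridlines, it crosses the y-axis at y ∈ {-1, 0}.
Matching integer coefficients to the picture gives p.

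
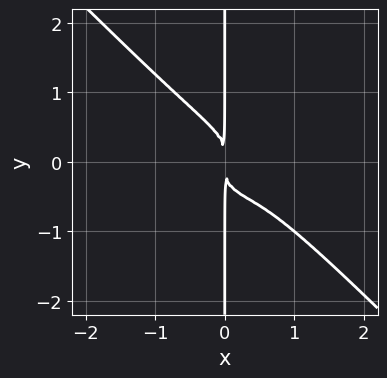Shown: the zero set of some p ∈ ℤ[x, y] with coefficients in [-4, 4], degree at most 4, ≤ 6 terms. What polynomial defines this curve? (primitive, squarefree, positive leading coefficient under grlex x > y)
2*x^4 + 2*x*y^3 - x^3 + x^2

deg p = 4.
Reading off the gridlines: the visible y-axis segment lies entirely on the curve.
Assembling these constraints gives the stated polynomial.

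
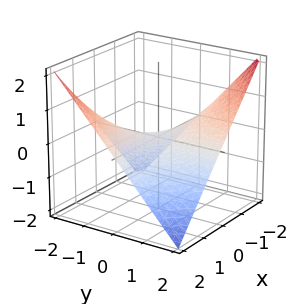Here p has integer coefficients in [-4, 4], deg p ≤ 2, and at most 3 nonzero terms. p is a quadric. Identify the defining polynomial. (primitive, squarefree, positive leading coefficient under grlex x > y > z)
x*y + 2*z

1. deg p = 2. A hyperbolic paraboloid; a quadric.
2. Reading off the gridlines: it meets the z-axis at z = 0 (among the integer gridlines); every point of the y-axis in the box is on the surface.
3. Solving for integer coefficients yields p as stated. Check: (2, 0, 0) on the x-axis lies on the surface, and p(2, 0, 0) = 0. ✓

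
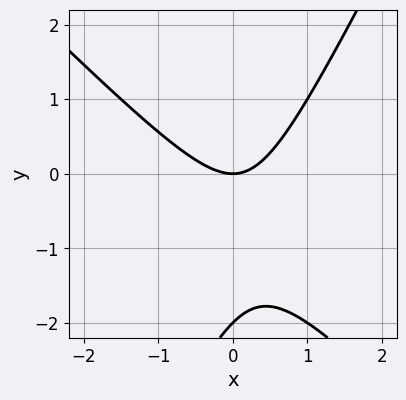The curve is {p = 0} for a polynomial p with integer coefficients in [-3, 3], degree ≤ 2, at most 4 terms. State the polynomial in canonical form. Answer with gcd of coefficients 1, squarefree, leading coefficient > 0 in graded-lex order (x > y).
(a) Degree: the shape is more complex than any degree-1 curve, so deg p = 2.
(b) From the axis intercepts and sections: the y-axis gridline crossings are at y ∈ {-2, 0}; it meets the x-axis at x = 0 (among the integer gridlines).
(c) These observations pin down the coefficients.

2*x^2 + x*y - y^2 - 2*y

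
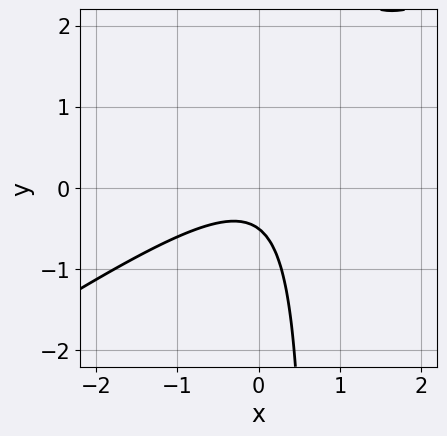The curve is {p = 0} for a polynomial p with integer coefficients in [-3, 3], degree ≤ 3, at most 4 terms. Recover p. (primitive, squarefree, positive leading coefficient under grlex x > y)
2*x^2 - 3*x*y + 2*y + 1

(a) The degree is 2 — a generic line meets the curve in up to 2 points.
(b) From the visible intercepts: the curve avoids every integer x-axis point in the box.
(c) These observations pin down the coefficients.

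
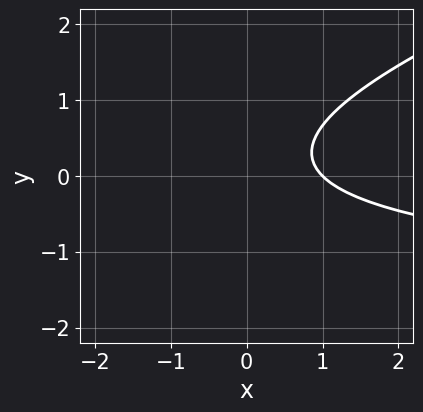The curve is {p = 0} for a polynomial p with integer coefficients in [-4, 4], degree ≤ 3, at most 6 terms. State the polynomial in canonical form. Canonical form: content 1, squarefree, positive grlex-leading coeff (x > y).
Degree: a generic line meets the curve in up to 2 points, so deg p = 2.
Checking where it meets the axes: the curve avoids every integer y-axis point in the box; one x-axis crossing is at x = 1.
Matching integer coefficients to the picture gives p.

x*y - 3*y^2 + 2*x + y - 2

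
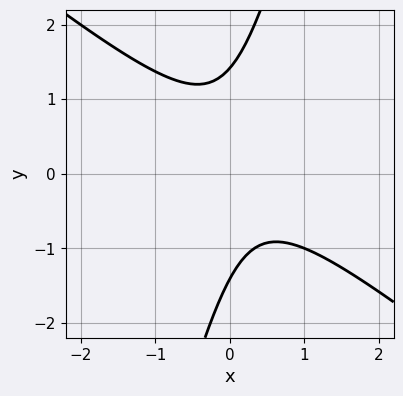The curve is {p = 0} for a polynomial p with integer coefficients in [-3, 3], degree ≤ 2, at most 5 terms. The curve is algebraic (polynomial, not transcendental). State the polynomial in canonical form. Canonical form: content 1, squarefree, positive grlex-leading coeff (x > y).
First, the degree is 2 — a generic line meets the curve in up to 2 points.
Next, from the axis intercepts and sections: no x-intercept at any integer in the box.
Finally, assembling these constraints gives the stated polynomial.

3*x^2 + 3*x*y - y^2 - x + 2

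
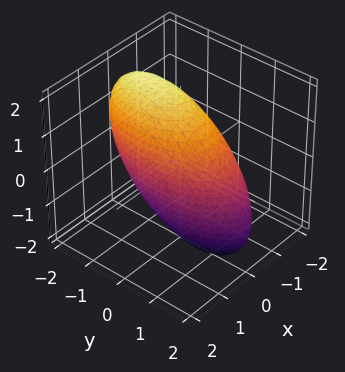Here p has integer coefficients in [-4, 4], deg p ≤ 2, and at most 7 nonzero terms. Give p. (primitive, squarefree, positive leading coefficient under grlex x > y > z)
3*x^2 + y^2 + y*z + z^2 - 3

The degree is 2 — a generic line meets the surface in up to 2 points.
Reading off the gridlines: the x-axis gridline crossings are at x ∈ {-1, 1}.
These observations pin down the coefficients.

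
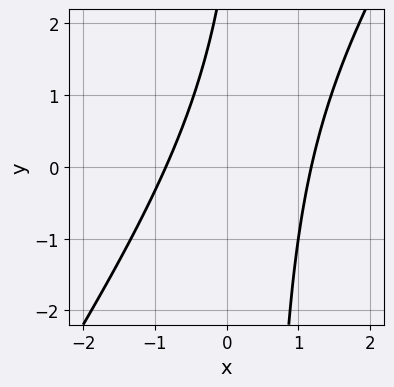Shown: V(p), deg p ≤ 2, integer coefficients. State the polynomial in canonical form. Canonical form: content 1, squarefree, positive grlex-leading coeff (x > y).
(a) The degree is 2 — the shape is more complex than any degree-1 curve.
(b) Reading off the gridlines: no y-intercept at any integer in the box.
(c) Putting this together gives p.

3*x^2 - 2*x*y - x + y - 3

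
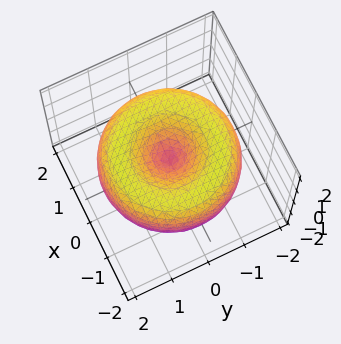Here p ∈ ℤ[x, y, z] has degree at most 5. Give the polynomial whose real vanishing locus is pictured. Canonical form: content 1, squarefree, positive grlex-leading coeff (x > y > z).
(a) deg p = 4.
(b) Symmetries: rotational symmetry about the z-axis ⇒ p depends on x, y only through x² + y².
(c) From the visible intercepts: a circular section at z = 0 has radius between 1 and 2; one z-axis crossing is at z = 0.
(d) Fitting integer coefficients to these (and the overall shape) gives p.

x^4 + 2*x^2*y^2 + y^4 - 3*x^2 - 3*y^2 + 3*z^2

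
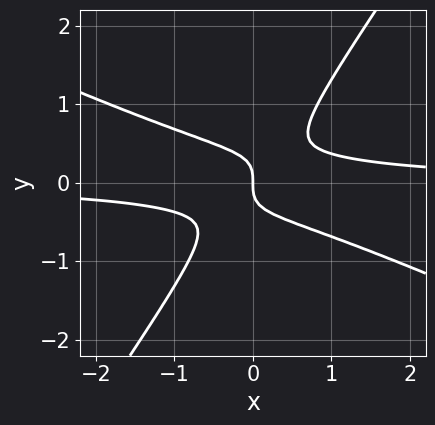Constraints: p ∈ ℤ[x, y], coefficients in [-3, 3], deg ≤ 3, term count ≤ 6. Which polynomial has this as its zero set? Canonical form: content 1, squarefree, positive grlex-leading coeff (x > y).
2*x^2*y + 3*x*y^2 - 3*y^3 - x

(a) The degree is 3 — the shape is more complex than any degree-2 curve.
(b) Against the integer gridlines: it meets the x-axis at x = 0 (among the integer gridlines); it meets the y-axis at y = 0 (among the integer gridlines).
(c) Together with the visible shape, these determine p as stated.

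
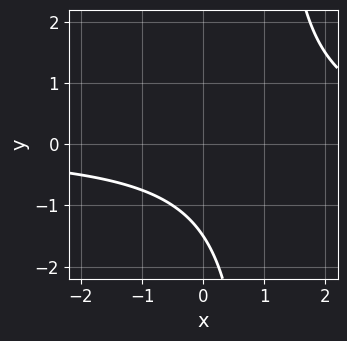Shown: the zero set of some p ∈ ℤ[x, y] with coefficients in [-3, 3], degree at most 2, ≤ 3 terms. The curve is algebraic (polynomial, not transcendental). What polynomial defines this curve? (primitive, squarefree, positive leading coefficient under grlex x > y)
2*x*y - 2*y - 3

The degree is 2 — a generic line meets the curve in up to 2 points.
Observable constraints: the curve avoids every integer x-axis point in the box.
Solving for integer coefficients yields p as stated.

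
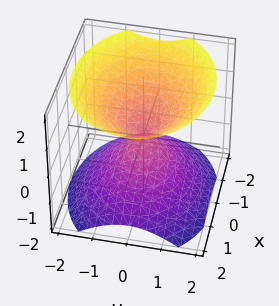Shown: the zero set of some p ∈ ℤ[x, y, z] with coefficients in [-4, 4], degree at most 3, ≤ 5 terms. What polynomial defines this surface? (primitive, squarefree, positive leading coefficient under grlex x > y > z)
First, the picture has 2 separate pieces. Treating them together as one polynomial.
Next, the degree is 2 — two nappes meeting at a single point; a quadric.
Next, symmetries: the z ↦ −z reflection is a symmetry, so z appears only in even powers; mirror symmetry y ↦ −y ⇒ only even powers of y; the x ↦ −x reflection is a symmetry, so x appears only in even powers.
Then, against the integer gridlines: it crosses the y-axis at the gridline y = 0; it meets the z-axis at z = 0 (among the integer gridlines).
Finally, matching integer coefficients to the picture gives p.

2*x^2 + 3*y^2 - 3*z^2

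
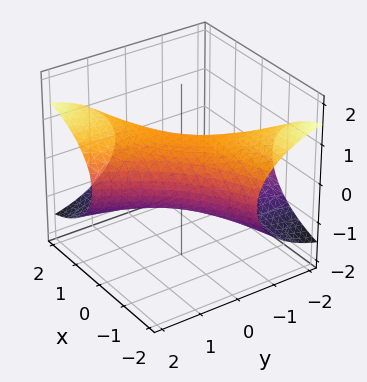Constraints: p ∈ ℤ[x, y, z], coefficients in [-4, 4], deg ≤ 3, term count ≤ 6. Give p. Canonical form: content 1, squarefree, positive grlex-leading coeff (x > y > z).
First, deg p = 2. The shape is more complex than any degree-1 surface.
Finally, the integer polynomial consistent with all of this is the stated p.

x^2 - 3*x*y + y^2 + 3*z^2 - 2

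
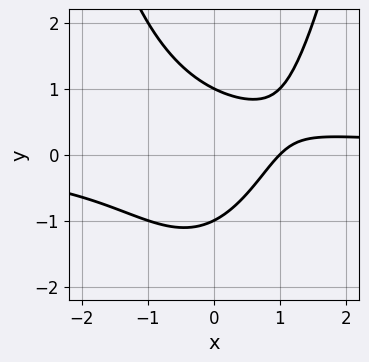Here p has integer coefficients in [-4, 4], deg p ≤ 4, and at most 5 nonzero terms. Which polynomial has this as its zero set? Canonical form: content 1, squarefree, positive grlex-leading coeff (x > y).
The degree is 3 — no degree-2 curve has this shape.
Checking where it meets the axes: it meets the x-axis at x = 1 (among the integer gridlines); among the integer gridlines, it crosses the y-axis at y ∈ {-1, 1}.
Matching integer coefficients to the picture gives p.

x^2*y - y^2 - x + 1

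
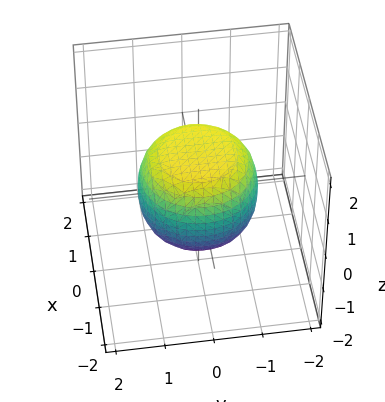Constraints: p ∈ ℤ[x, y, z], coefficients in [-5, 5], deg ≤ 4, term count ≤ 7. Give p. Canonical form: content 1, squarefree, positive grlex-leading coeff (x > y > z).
2*x^4 + 4*x^2*y^2 + 2*y^4 - x^2 - y^2 + 3*z^2 - 3

1. deg p = 4. The shape is more complex than any degree-3 surface.
2. Symmetries: the surface is invariant under rotation about z: p = q(x² + y², z).
3. Checking where it meets the axes: a circular section at z = 1 has radius between 0 and 1; the z-axis gridline crossings are at z ∈ {-1, 1}.
4. Assembling these constraints gives the stated polynomial.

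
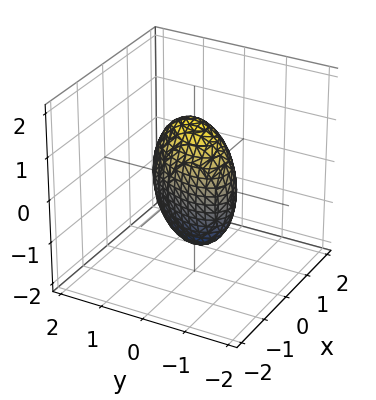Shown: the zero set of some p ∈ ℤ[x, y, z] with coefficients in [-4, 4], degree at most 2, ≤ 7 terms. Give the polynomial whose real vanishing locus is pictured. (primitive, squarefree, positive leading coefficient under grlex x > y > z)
1. The degree is 2 — the shape is more complex than any degree-1 surface.
2. Against the integer gridlines: among the integer gridlines, it crosses the y-axis at y ∈ {-1, 1}.
3. Putting this together gives p.

3*x^2 - 2*x*y + 2*y^2 + z^2 - 2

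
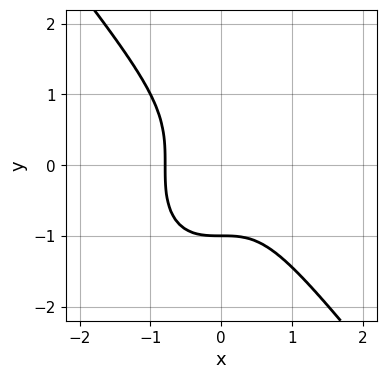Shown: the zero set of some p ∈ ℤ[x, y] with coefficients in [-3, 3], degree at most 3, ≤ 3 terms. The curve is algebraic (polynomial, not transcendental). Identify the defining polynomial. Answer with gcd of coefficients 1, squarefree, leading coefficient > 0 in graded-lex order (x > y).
2*x^3 + y^3 + 1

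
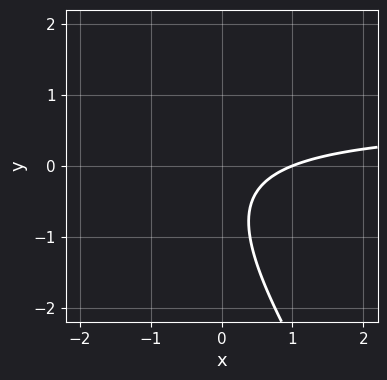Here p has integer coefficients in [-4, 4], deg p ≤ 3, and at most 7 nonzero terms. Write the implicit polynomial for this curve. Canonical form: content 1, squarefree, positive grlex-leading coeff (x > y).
3*x*y + 2*y^2 - 2*x + 2*y + 2

(a) Degree: the shape is more complex than any degree-1 curve, so deg p = 2.
(b) Against the integer gridlines: it misses every integer gridline on the y-axis; one x-axis crossing is at x = 1.
(c) Fitting integer coefficients to these (and the overall shape) gives p.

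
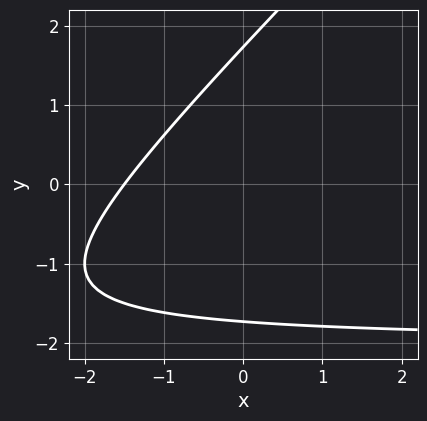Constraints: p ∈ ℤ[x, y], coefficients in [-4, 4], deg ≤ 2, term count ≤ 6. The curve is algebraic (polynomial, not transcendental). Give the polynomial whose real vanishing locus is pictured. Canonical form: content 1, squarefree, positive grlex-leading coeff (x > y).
(a) The degree is 2 — a generic line meets the curve in up to 2 points.
(b) Matching integer coefficients to the picture gives p.

x*y - y^2 + 2*x + 3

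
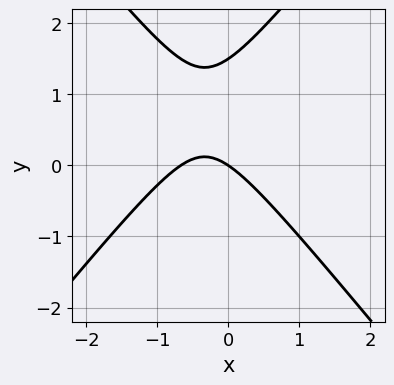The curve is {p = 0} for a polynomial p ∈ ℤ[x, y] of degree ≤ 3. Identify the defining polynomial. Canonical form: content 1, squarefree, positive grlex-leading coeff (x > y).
(a) deg p = 2. No degree-1 curve has this shape.
(b) From the axis intercepts and sections: it crosses the x-axis at the gridline x = 0; it meets the y-axis at y = 0 (among the integer gridlines).
(c) Putting this together gives p.

3*x^2 - 2*y^2 + 2*x + 3*y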